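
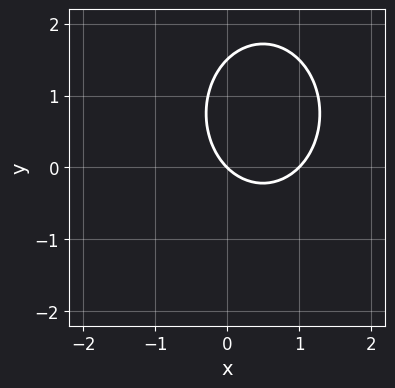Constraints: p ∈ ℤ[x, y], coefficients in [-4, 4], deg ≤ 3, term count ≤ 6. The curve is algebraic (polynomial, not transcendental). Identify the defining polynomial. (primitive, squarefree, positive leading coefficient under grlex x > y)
3*x^2 + 2*y^2 - 3*x - 3*y

(a) deg p = 2. The shape is more complex than any degree-1 curve.
(b) Checking where it meets the axes: among the integer gridlines, it crosses the x-axis at x ∈ {0, 1}; one y-axis crossing is at y = 0.
(c) Together with the visible shape, these determine p as stated.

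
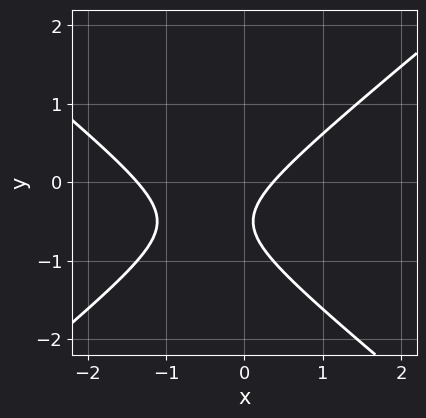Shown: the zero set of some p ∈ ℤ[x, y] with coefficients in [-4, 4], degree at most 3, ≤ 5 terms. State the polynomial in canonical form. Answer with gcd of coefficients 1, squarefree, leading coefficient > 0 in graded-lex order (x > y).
2*x^2 - 3*y^2 + 2*x - 3*y - 1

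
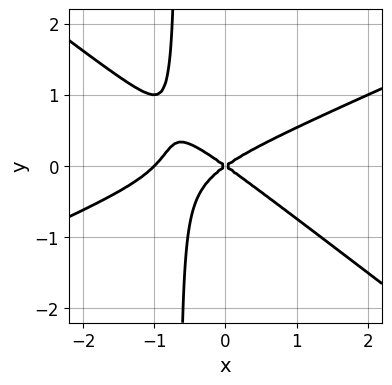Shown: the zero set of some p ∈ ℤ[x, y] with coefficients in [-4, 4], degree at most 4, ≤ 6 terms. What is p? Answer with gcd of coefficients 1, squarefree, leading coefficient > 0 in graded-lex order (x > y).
x^3 - x^2*y - 3*x*y^2 + x^2 - 2*y^2

The degree is 3 — a generic line meets the curve in up to 3 points.
Reading off the gridlines: it crosses the y-axis at the gridline y = 0; among the integer gridlines, it crosses the x-axis at x ∈ {-1, 0}.
Assembling these constraints gives the stated polynomial.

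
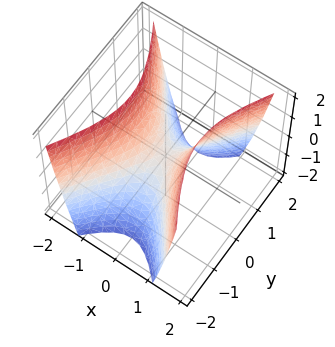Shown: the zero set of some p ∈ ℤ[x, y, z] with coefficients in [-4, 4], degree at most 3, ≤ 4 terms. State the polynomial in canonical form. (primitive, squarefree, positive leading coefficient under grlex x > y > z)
2*x^2 - y^2 - z

1. Degree: a hyperbolic paraboloid; a quadric, so deg p = 2.
2. Symmetries: the x ↦ −x reflection is a symmetry, so x appears only in even powers; mirror symmetry y ↦ −y ⇒ only even powers of y.
3. Reading off the gridlines: one x-axis crossing is at x = 0; it meets the z-axis at z = 0 (among the integer gridlines); it meets the y-axis at y = 0 (among the integer gridlines).
4. Together with the visible shape, these determine p as stated.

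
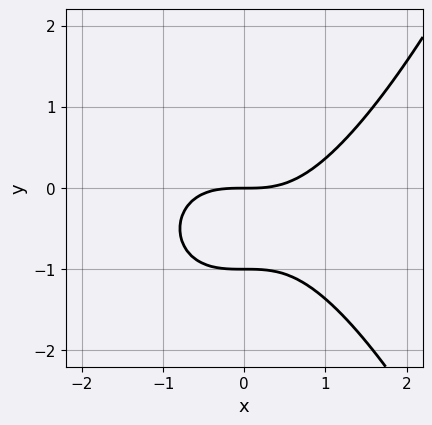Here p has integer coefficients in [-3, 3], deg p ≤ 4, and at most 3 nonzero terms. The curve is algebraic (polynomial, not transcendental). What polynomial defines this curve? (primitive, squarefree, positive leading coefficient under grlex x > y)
(a) The degree is 3 — no degree-2 curve has this shape.
(b) Reading off the gridlines: the y-axis gridline crossings are at y ∈ {-1, 0}; it crosses the x-axis at the gridline x = 0.
(c) These observations pin down the coefficients.

x^3 - 2*y^2 - 2*y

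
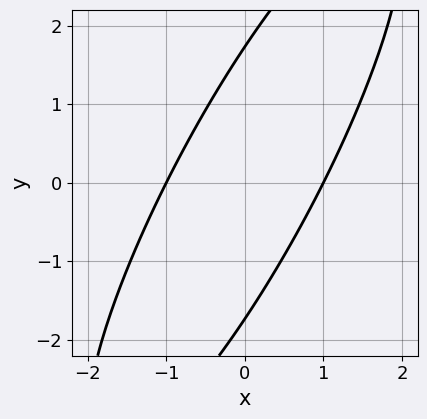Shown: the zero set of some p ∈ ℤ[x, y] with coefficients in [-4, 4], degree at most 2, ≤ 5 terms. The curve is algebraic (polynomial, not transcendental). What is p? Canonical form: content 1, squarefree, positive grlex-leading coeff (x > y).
(a) Degree: no degree-1 curve has this shape, so deg p = 2.
(b) Checking where it meets the axes: the x-axis gridline crossings are at x ∈ {-1, 1}.
(c) Putting this together gives p.

3*x^2 - 3*x*y + y^2 - 3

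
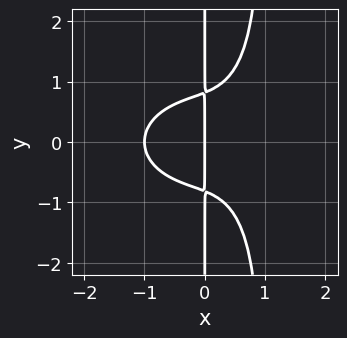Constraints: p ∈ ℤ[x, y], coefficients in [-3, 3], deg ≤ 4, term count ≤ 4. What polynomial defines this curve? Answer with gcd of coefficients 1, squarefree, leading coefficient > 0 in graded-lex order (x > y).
2*x^4 + 3*x^2*y^2 - 3*x*y^2 + 2*x

First, degree: no degree-3 curve has this shape, so deg p = 4.
Next, symmetries: it's symmetric under y → −y, forcing even powers of y.
Next, reading off the gridlines: every point of the y-axis in the box is on the curve; among the integer gridlines, it crosses the x-axis at x ∈ {-1, 0}.
Finally, these observations pin down the coefficients.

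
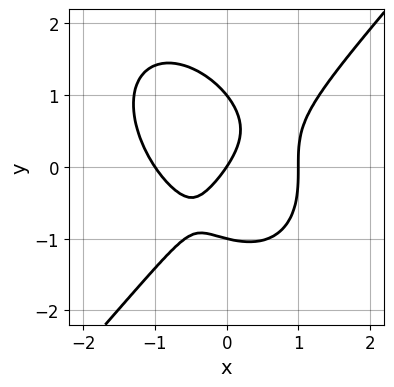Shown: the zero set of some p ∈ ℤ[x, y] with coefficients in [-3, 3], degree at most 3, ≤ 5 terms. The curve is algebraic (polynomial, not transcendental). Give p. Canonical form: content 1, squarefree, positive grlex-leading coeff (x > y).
Degree: no degree-2 curve has this shape, so deg p = 3.
Observable constraints: the x-axis gridline crossings are at x ∈ {-1, 0, 1}; among the integer gridlines, it crosses the y-axis at y ∈ {-1, 0, 1}.
Together with the visible shape, these determine p as stated.

3*x^3 - 2*y^3 - 2*x*y - 3*x + 2*y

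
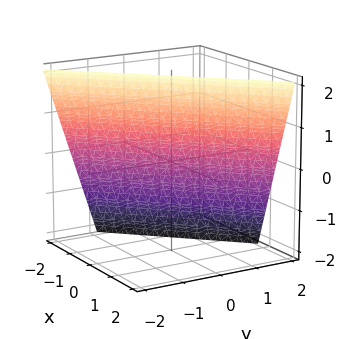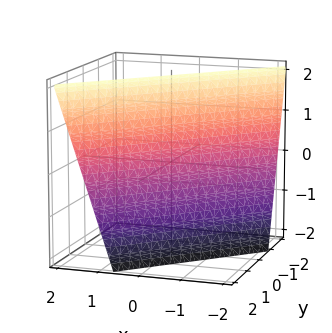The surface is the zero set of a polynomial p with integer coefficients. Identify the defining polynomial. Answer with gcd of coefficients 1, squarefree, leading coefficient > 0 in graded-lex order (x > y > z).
3*x - 3*y - z + 2

1. deg p = 1. The surface is flat (a plane).
2. Reading off the gridlines: it crosses the z-axis at the gridline z = 2.
3. These observations pin down the coefficients.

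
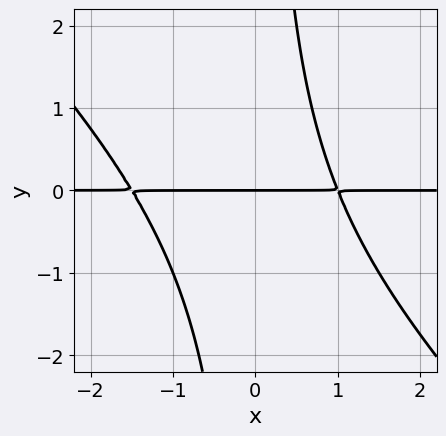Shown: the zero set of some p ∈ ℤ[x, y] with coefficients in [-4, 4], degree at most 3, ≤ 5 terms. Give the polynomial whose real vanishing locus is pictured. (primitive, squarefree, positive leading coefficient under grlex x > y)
(a) deg p = 3. The shape is more complex than any degree-2 curve.
(b) Checking where it meets the axes: every point of the x-axis in the box is on the curve; one y-axis crossing is at y = 0.
(c) Solving for integer coefficients yields p as stated.

2*x^2*y + 2*x*y^2 + x*y - 3*y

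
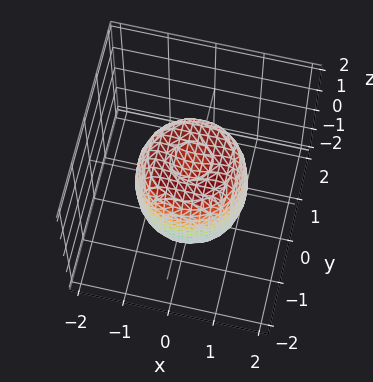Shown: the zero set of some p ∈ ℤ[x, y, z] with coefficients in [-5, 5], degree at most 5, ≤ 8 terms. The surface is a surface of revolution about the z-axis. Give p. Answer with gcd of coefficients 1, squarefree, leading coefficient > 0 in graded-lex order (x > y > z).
2*x^4 + 4*x^2*y^2 + 2*y^4 - 2*x^2 - 2*y^2 + z^2 - 1

(a) The degree is 4 — no degree-3 surface has this shape.
(b) Symmetries: rotational symmetry about the z-axis ⇒ p depends on x, y only through x² + y².
(c) Observable constraints: the z-axis gridline crossings are at z ∈ {-1, 1}; a circular section at z = -1 has radius exactly 1.
(d) Assembling these constraints gives the stated polynomial.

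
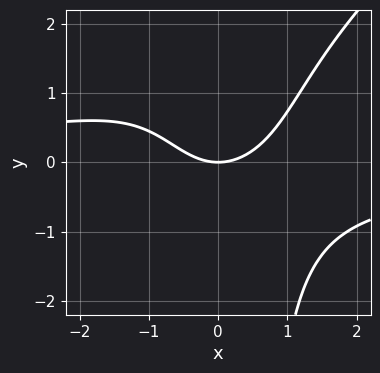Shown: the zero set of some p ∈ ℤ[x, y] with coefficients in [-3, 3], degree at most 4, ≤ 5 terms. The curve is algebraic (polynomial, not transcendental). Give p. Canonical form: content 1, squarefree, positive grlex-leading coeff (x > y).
(a) Degree: no degree-3 curve has this shape, so deg p = 4.
(b) Checking where it meets the axes: it crosses the x-axis at the gridline x = 0; it meets the y-axis at y = 0 (among the integer gridlines).
(c) Fitting integer coefficients to these (and the overall shape) gives p.

x^3*y - x^2*y^2 + 2*x^2 - 3*y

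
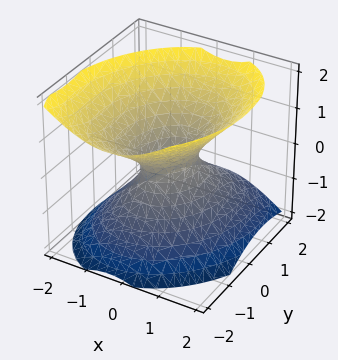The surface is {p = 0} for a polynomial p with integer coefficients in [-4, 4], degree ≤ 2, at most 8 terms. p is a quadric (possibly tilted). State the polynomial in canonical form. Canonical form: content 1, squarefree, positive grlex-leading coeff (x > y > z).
3*x^2 - x*y + 2*y^2 + y*z - 3*z^2 - 1

First, deg p = 2.
Then, reading off the gridlines: no z-intercept at any integer in the box.
Finally, these observations pin down the coefficients.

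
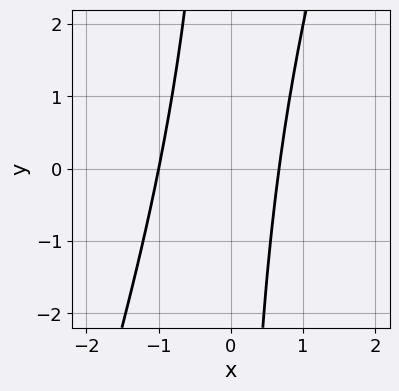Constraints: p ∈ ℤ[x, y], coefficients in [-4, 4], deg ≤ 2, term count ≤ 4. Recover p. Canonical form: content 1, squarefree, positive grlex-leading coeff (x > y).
3*x^2 - x*y + x - 2

First, degree: no degree-1 curve has this shape, so deg p = 2.
Next, from the axis intercepts and sections: no y-intercept at any integer in the box; it meets the x-axis at x = -1 (among the integer gridlines).
Finally, assembling these constraints gives the stated polynomial.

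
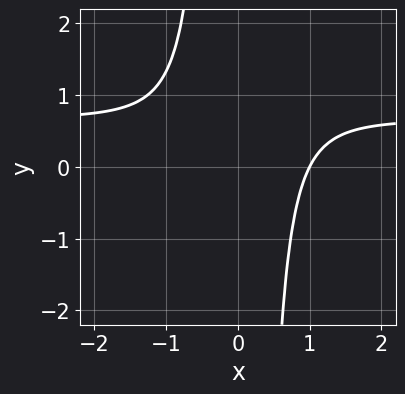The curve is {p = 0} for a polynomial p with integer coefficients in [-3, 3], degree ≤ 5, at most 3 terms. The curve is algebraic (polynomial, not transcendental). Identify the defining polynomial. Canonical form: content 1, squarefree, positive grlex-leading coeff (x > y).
3*x^3*y - 2*x^3 + 2

1. The degree is 4 — no degree-3 curve has this shape.
2. Checking where it meets the axes: no y-intercept at any integer in the box; it meets the x-axis at x = 1 (among the integer gridlines).
3. Solving for integer coefficients yields p as stated.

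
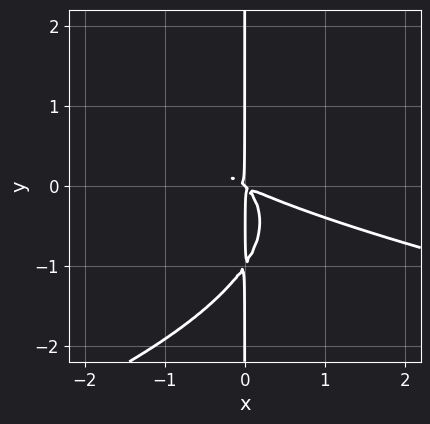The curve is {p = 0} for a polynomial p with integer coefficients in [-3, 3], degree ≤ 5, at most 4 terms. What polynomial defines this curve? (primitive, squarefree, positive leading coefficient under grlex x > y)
2*x*y^3 + x^3 + 3*x^2*y + 2*x*y^2

Degree: the shape is more complex than any degree-3 curve, so deg p = 4.
Against the integer gridlines: every point of the y-axis in the box is on the curve; it crosses the x-axis at the gridline x = 0.
The integer polynomial consistent with all of this is the stated p.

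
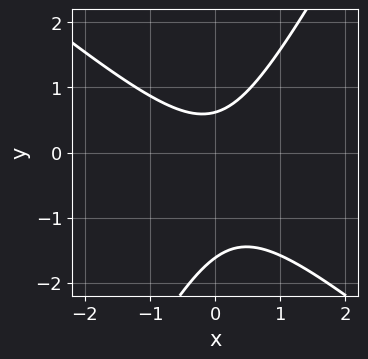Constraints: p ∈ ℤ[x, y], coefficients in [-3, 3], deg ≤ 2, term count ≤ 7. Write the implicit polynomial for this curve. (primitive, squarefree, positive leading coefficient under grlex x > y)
3*x^2 + 2*x*y - 2*y^2 - 2*y + 2

First, deg p = 2.
Next, checking where it meets the axes: the curve avoids every integer x-axis point in the box.
Finally, solving for integer coefficients yields p as stated.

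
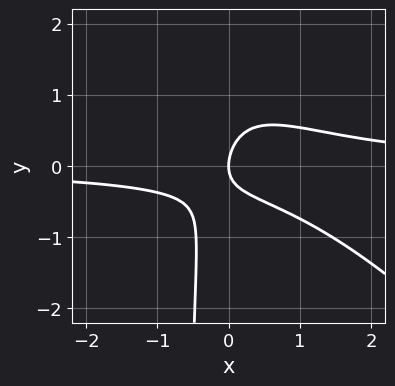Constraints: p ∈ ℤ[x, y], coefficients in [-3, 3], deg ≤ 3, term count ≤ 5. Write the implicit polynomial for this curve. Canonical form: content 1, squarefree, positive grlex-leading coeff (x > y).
3*x^2*y + 3*x*y^2 - 2*x*y + 2*y^2 - 2*x

Degree: a generic line meets the curve in up to 3 points, so deg p = 3.
Against the integer gridlines: it crosses the y-axis at the gridline y = 0; one x-axis crossing is at x = 0.
The integer polynomial consistent with all of this is the stated p.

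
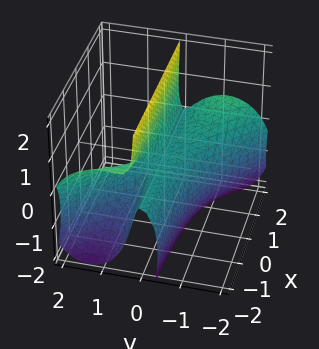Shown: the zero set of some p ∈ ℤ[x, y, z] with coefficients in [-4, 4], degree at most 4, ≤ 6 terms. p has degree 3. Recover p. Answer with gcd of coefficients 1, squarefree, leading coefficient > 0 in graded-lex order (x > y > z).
3*x*y^2 + 3*y^3 + 2*y*z^2 + 3*y*z - z

(a) Degree: no degree-2 surface has this shape, so deg p = 3.
(b) Observable constraints: every point of the x-axis in the box is on the surface; one y-axis crossing is at y = 0; it crosses the z-axis at the gridline z = 0.
(c) The integer polynomial consistent with all of this is the stated p.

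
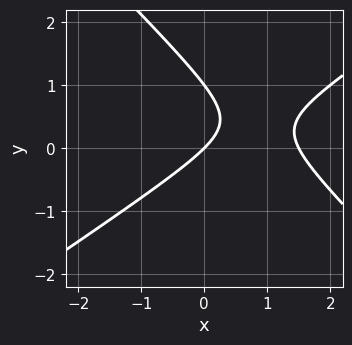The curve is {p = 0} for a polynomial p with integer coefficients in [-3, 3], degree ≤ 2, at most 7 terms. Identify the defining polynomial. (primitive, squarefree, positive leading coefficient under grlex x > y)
Degree: a generic line meets the curve in up to 2 points, so deg p = 2.
Against the integer gridlines: the y-axis gridline crossings are at y ∈ {0, 1}; one x-axis crossing is at x = 0.
Together with the visible shape, these determine p as stated.

2*x^2 - x*y - 3*y^2 - 3*x + 3*y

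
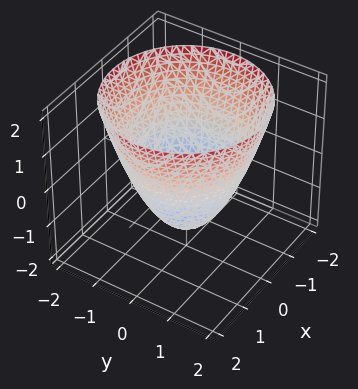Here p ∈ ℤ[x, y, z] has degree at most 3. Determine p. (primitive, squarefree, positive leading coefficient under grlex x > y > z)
2*x^2 + 2*y^2 - 2*z - 3

1. The degree is 2 — a generic line meets the surface in up to 2 points.
2. Symmetries: the surface is invariant under rotation about z: p = q(x² + y², z).
3. Reading off the gridlines: a circular section at z = 2 has radius between 1 and 2.
4. Assembling these constraints gives the stated polynomial.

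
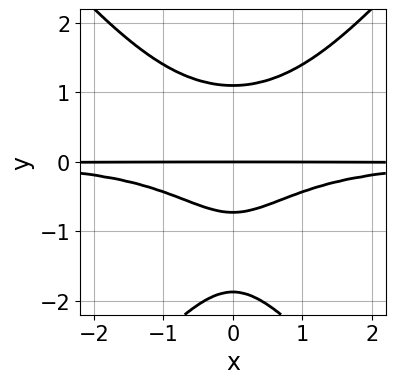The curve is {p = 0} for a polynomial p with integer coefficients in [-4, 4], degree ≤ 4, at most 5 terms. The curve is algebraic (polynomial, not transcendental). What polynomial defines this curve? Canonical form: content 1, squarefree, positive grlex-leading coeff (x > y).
Degree: the shape is more complex than any degree-3 curve, so deg p = 4.
Symmetries: the x ↦ −x reflection is a symmetry, so x appears only in even powers.
From the axis intercepts and sections: it crosses the y-axis at the gridline y = 0; the visible x-axis segment lies entirely on the curve.
Together with the visible shape, these determine p as stated.

3*x^2*y^2 - 2*y^4 - 3*y^3 + 3*y^2 + 3*y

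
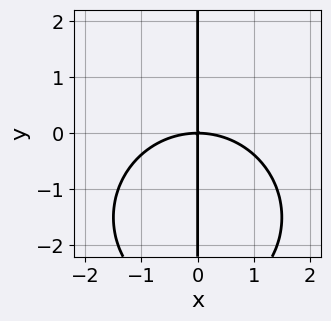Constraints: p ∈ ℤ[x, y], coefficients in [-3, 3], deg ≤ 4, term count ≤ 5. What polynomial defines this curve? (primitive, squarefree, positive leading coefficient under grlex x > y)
x^3 + x*y^2 + 3*x*y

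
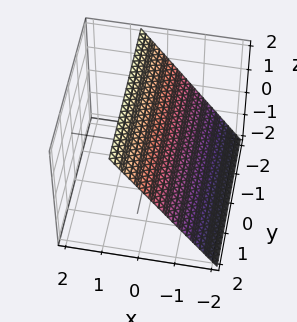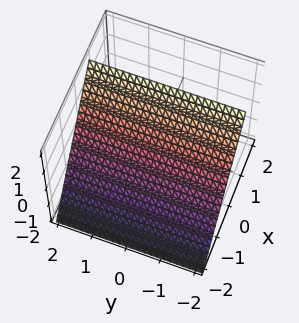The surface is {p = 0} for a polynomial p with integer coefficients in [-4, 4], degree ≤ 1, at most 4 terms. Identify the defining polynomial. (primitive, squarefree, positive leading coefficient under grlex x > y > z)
3*x - 2*z + 2

1. Degree: the surface is flat (a plane), so deg p = 1.
2. From the axis intercepts and sections: the surface avoids every integer y-axis point in the box; it crosses the z-axis at the gridline z = 1.
3. The integer polynomial consistent with all of this is the stated p.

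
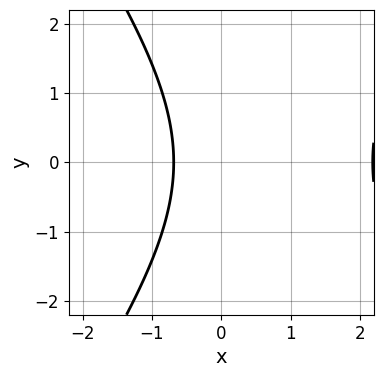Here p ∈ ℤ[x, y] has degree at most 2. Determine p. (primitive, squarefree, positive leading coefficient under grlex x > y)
2*x^2 - y^2 - 3*x - 3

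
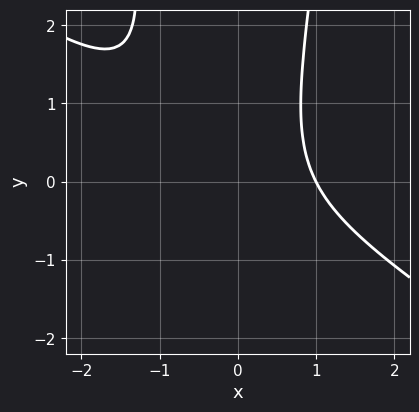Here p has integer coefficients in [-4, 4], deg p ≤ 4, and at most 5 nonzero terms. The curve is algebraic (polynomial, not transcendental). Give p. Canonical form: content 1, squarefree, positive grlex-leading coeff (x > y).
1. deg p = 3.
2. From the axis intercepts and sections: the curve avoids every integer y-axis point in the box; it crosses the x-axis at the gridline x = 1.
3. Matching integer coefficients to the picture gives p.

2*x^3 + 3*x^2*y - y^2 - 2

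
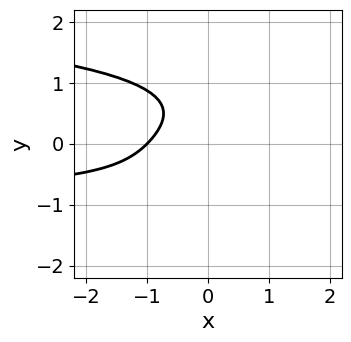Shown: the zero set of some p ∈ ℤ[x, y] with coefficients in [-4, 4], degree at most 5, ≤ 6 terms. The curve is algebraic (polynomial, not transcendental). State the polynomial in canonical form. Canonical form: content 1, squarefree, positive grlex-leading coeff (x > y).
3*y^4 + 2*x*y + 2*x + 2

deg p = 4. No degree-3 curve has this shape.
From the axis intercepts and sections: it crosses the x-axis at the gridline x = -1; it misses every integer gridline on the y-axis.
Putting this together gives p.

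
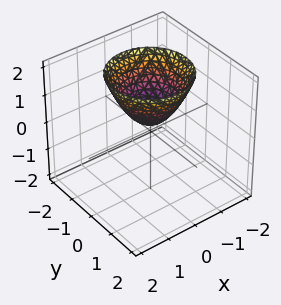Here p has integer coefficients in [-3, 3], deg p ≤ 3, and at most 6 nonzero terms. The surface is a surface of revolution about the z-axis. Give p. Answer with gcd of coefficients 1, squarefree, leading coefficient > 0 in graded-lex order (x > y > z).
3*x^2 + 3*y^2 - 3*z + 1

1. The degree is 2 — a generic line meets the surface in up to 2 points.
2. Symmetries: rotational symmetry about the z-axis ⇒ p depends on x, y only through x² + y².
3. From the visible intercepts: the surface avoids every integer y-axis point in the box; a circular section at z = 1 has radius between 0 and 1.
4. These observations pin down the coefficients.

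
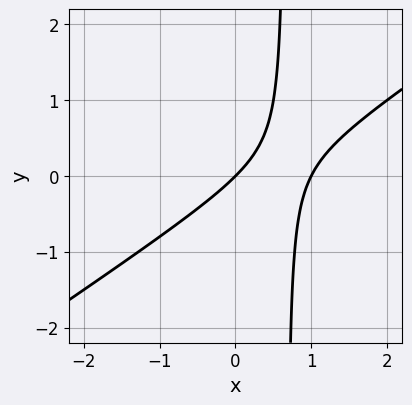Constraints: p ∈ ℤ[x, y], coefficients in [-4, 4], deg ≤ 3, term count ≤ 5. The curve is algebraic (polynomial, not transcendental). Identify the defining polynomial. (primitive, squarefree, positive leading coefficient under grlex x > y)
1. Degree: no degree-1 curve has this shape, so deg p = 2.
2. Checking where it meets the axes: it meets the y-axis at y = 0 (among the integer gridlines); among the integer gridlines, it crosses the x-axis at x ∈ {0, 1}.
3. Matching integer coefficients to the picture gives p.

2*x^2 - 3*x*y - 2*x + 2*y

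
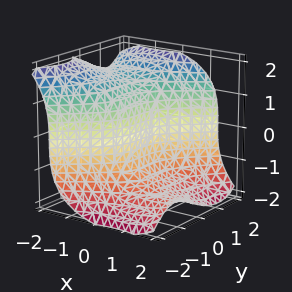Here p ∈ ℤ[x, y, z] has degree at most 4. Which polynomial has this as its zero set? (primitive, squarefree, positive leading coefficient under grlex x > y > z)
x^2*y - y^3 + z^3 + 3*x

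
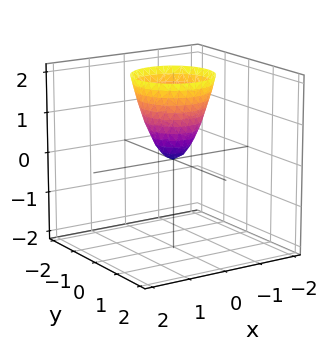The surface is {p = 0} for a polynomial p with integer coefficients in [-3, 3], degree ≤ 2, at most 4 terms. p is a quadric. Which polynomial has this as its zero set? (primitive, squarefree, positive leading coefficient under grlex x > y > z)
2*x^2 + 2*y^2 - z

1. deg p = 2. A paraboloid; a quadric.
2. By symmetry, the surface is invariant under rotation about z: p = q(x² + y², z).
3. From the visible intercepts: a circular section at z = 2 has radius exactly 1; it crosses the x-axis at the gridline x = 0; one y-axis crossing is at y = 0.
4. Assembling these constraints gives the stated polynomial.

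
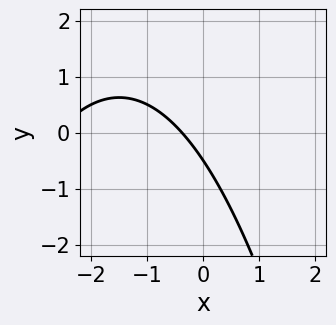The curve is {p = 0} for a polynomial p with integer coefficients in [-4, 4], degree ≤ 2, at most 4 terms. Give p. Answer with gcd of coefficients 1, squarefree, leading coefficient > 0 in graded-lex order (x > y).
x^2 + 3*x + 2*y + 1

First, degree: no degree-1 curve has this shape, so deg p = 2.
Finally, solving for integer coefficients yields p as stated.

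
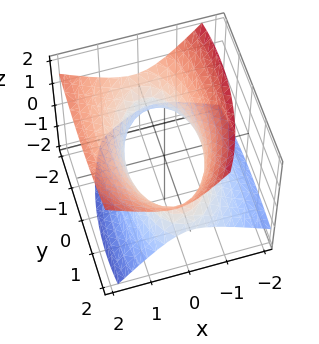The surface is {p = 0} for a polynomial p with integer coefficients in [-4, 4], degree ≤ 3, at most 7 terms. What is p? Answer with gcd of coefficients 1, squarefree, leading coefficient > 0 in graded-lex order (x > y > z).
3*x^2 - 2*x*z + y^2 + y*z - 3*z^2 - 3

1. Degree: a generic line meets the surface in up to 2 points, so deg p = 2.
2. Against the integer gridlines: it misses every integer gridline on the z-axis; the x-axis gridline crossings are at x ∈ {-1, 1}.
3. Solving for integer coefficients yields p as stated.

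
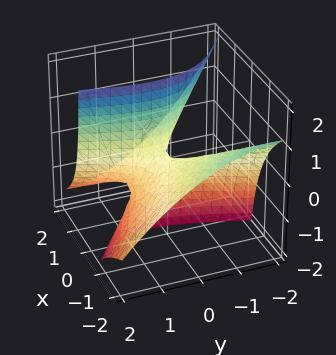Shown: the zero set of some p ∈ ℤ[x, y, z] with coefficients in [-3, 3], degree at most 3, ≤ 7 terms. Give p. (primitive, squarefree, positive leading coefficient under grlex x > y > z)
x^2 + 2*x*y + 3*x*z - y^2 - z

First, degree: no degree-1 surface has this shape, so deg p = 2.
Next, checking where it meets the axes: it meets the z-axis at z = 0 (among the integer gridlines); one y-axis crossing is at y = 0; it crosses the x-axis at the gridline x = 0.
Finally, fitting integer coefficients to these (and the overall shape) gives p.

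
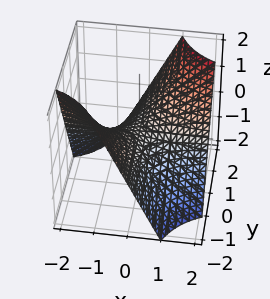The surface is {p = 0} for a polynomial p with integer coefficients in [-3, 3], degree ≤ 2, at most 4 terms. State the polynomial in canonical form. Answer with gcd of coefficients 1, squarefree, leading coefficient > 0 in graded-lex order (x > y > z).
1. The degree is 2 — a saddle surface; a quadric.
2. Against the integer gridlines: it meets the z-axis at z = 0 (among the integer gridlines); the visible x-axis segment lies entirely on the surface.
3. Together with the visible shape, these determine p as stated.

x*y - z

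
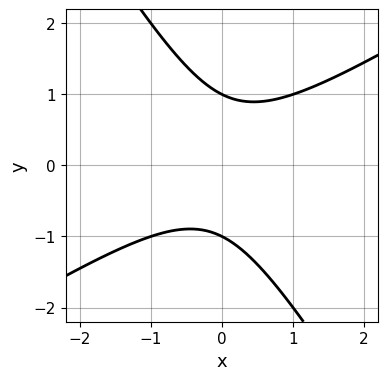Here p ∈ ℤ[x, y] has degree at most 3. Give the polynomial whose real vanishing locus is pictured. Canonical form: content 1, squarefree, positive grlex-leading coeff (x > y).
x^2 - x*y - y^2 + 1

First, degree: a generic line meets the curve in up to 2 points, so deg p = 2.
Then, reading off the gridlines: it misses every integer gridline on the x-axis; among the integer gridlines, it crosses the y-axis at y ∈ {-1, 1}.
Finally, matching integer coefficients to the picture gives p.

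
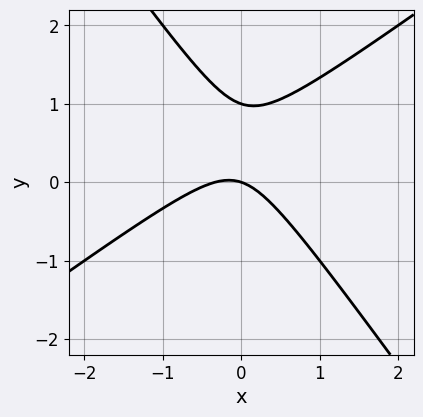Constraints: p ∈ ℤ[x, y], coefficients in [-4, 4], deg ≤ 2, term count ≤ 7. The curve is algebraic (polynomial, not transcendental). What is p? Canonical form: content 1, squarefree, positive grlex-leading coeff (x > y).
1. deg p = 2.
2. Observable constraints: it meets the x-axis at x = 0 (among the integer gridlines); among the integer gridlines, it crosses the y-axis at y ∈ {0, 1}.
3. Matching integer coefficients to the picture gives p.

3*x^2 - 2*x*y - 3*y^2 + x + 3*y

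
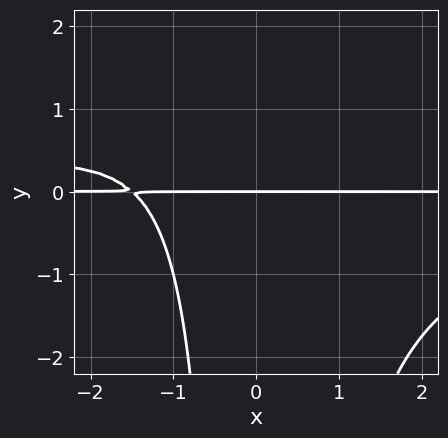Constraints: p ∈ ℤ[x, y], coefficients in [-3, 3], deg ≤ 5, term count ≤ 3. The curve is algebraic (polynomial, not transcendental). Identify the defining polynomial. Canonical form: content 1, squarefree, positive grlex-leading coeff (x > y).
(a) Degree: no degree-3 curve has this shape, so deg p = 4.
(b) Observable constraints: the visible x-axis segment lies entirely on the curve; one y-axis crossing is at y = 0.
(c) The integer polynomial consistent with all of this is the stated p.

x^2*y^2 + 2*x*y + 3*y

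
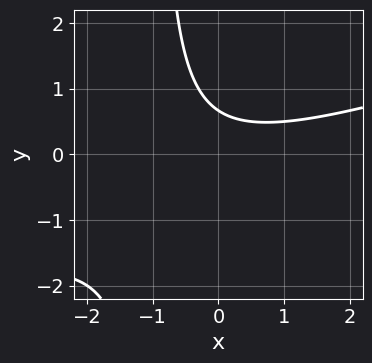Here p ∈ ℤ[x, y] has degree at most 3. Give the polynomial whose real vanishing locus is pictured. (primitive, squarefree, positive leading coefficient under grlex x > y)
The degree is 2 — no degree-1 curve has this shape.
Observable constraints: no x-intercept at any integer in the box.
Matching integer coefficients to the picture gives p.

x^2 - 3*x*y - 3*y + 2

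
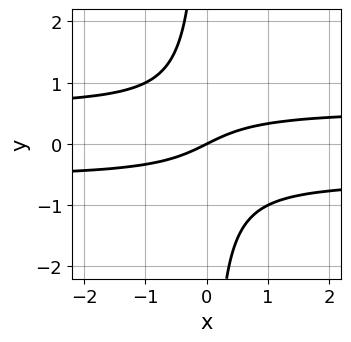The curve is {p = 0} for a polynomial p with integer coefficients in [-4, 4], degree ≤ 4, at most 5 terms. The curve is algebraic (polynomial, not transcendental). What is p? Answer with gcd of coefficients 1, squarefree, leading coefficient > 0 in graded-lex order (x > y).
3*x*y^2 - x + 2*y

1. Degree: the shape is more complex than any degree-2 curve, so deg p = 3.
2. Reading off the gridlines: it meets the y-axis at y = 0 (among the integer gridlines); it crosses the x-axis at the gridline x = 0.
3. Assembling these constraints gives the stated polynomial.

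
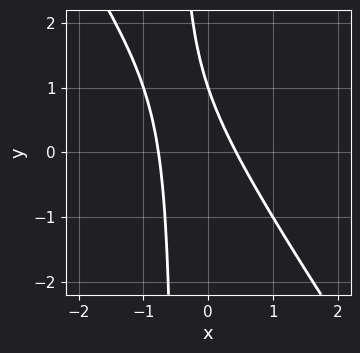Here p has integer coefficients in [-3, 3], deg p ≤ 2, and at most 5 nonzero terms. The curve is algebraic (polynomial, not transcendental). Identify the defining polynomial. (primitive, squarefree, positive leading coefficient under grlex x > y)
1. Degree: a generic line meets the curve in up to 2 points, so deg p = 2.
2. From the axis intercepts and sections: one y-axis crossing is at y = 1.
3. Fitting integer coefficients to these (and the overall shape) gives p.

3*x^2 + 2*x*y + x + y - 1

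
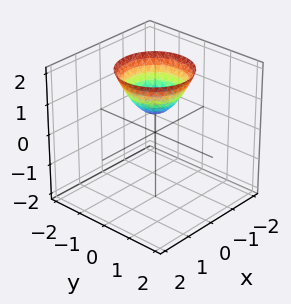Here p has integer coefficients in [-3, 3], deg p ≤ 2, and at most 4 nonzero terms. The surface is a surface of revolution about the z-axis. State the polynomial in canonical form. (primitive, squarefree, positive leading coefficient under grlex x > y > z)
3*x^2 + 3*y^2 - 3*z + 2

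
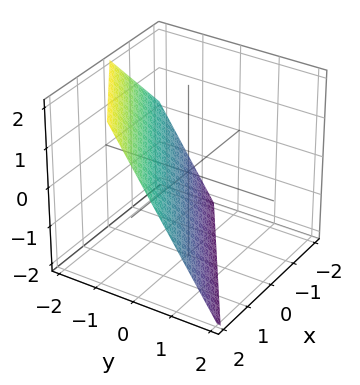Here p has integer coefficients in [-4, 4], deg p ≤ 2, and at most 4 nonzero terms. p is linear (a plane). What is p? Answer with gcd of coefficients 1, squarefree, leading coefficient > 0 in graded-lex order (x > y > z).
2*x - 3*y - 2*z - 2

First, the degree is 1 — every cross-section is a straight line — this is a plane.
Next, observable constraints: one x-axis crossing is at x = 1; it meets the z-axis at z = -1 (among the integer gridlines).
Finally, together with the visible shape, these determine p as stated.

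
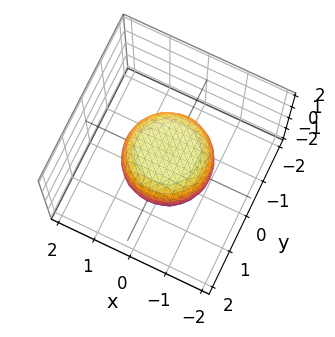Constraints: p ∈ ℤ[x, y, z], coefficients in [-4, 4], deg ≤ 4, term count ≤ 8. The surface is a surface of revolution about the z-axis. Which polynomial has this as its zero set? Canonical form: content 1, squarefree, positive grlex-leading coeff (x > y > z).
(a) deg p = 4. The shape is more complex than any degree-3 surface.
(b) Symmetry: the surface is invariant under rotation about z: p = q(x² + y², z).
(c) Observable constraints: a circular section at z = 0 has radius between 1 and 2.
(d) Matching integer coefficients to the picture gives p.

2*x^4 + 4*x^2*y^2 + 2*y^4 - x^2 - y^2 + 3*z^2 - 2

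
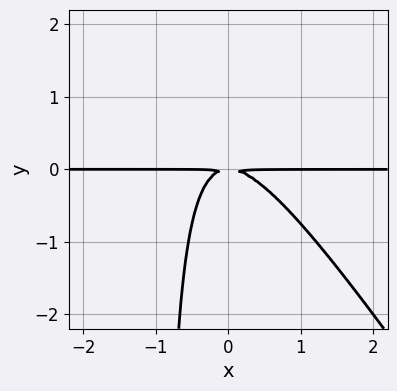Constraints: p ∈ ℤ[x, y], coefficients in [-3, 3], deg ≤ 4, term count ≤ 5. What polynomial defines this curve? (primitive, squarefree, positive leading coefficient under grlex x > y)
3*x^2*y + 2*x*y^2 + 2*y^2

1. Degree: a generic line meets the curve in up to 3 points, so deg p = 3.
2. Reading off the gridlines: the visible x-axis segment lies entirely on the curve.
3. These observations pin down the coefficients.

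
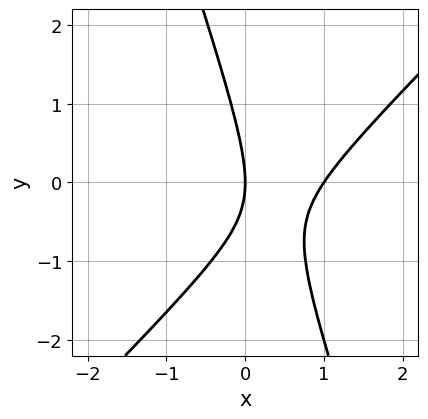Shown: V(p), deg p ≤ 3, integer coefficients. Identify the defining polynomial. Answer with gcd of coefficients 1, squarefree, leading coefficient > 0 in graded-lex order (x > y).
The degree is 2 — a generic line meets the curve in up to 2 points.
From the axis intercepts and sections: it meets the y-axis at y = 0 (among the integer gridlines); among the integer gridlines, it crosses the x-axis at x ∈ {0, 1}.
Matching integer coefficients to the picture gives p.

3*x^2 - 2*x*y - y^2 - 3*x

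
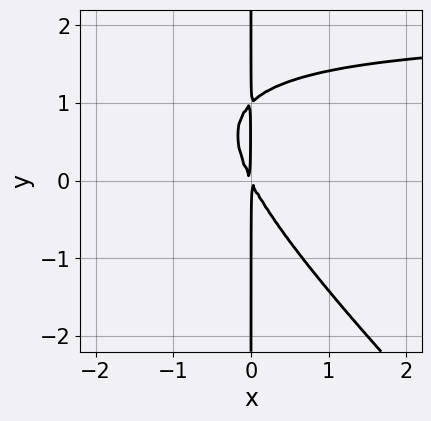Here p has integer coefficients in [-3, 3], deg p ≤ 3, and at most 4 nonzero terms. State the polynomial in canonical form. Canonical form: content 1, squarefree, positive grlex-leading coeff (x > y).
First, degree: no degree-2 curve has this shape, so deg p = 3.
Next, against the integer gridlines: the visible y-axis segment lies entirely on the curve.
Finally, together with the visible shape, these determine p as stated.

x^2*y + x*y^2 - 2*x^2 - x*y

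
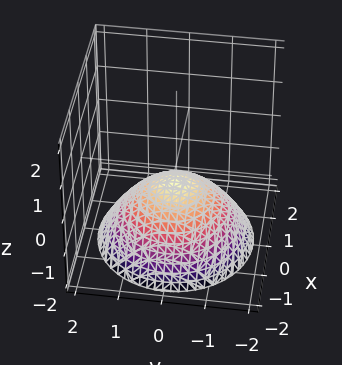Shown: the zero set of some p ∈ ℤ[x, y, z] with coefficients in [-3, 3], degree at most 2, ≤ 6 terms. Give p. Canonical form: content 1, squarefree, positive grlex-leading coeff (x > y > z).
deg p = 2.
By symmetry, the surface is invariant under rotation about z: p = q(x² + y², z).
Against the integer gridlines: no x-intercept at any integer in the box; no y-intercept at any integer in the box; a circular section at z = -2 has radius between 1 and 2.
Fitting integer coefficients to these (and the overall shape) gives p.

x^2 + y^2 + 2*z + 1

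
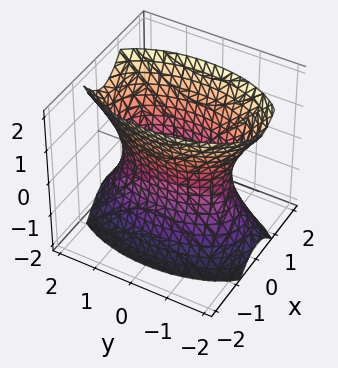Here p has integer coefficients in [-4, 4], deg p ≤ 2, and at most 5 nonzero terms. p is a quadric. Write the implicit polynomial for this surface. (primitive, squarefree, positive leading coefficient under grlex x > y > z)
deg p = 2. One connected sheet with a waist; a quadric.
Symmetries: it's symmetric under z → −z, forcing even powers of z; it's symmetric under y → −y, forcing even powers of y; it's symmetric under x → −x, forcing even powers of x.
Checking where it meets the axes: it misses every integer gridline on the z-axis.
Assembling these constraints gives the stated polynomial.

3*x^2 + y^2 - z^2 - 2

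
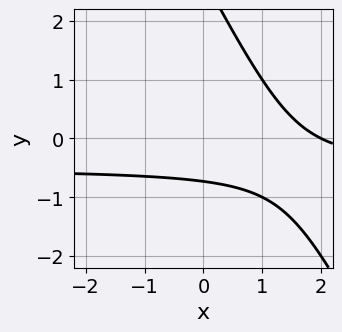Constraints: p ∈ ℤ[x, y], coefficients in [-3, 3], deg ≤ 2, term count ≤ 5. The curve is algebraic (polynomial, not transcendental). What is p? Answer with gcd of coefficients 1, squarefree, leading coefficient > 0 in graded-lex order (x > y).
First, deg p = 2.
Then, observable constraints: one x-axis crossing is at x = 2.
Finally, these observations pin down the coefficients.

2*x*y + y^2 + x - 2*y - 2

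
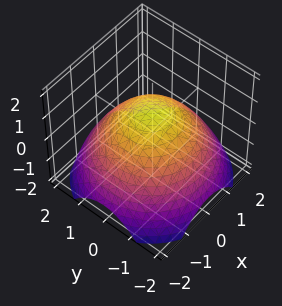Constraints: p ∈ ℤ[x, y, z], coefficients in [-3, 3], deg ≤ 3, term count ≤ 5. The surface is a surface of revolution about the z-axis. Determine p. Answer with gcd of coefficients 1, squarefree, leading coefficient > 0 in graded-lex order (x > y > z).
The degree is 2 — no degree-1 surface has this shape.
Symmetries: rotational symmetry about the z-axis ⇒ p depends on x, y only through x² + y².
From the visible intercepts: it meets the z-axis at z = 1 (among the integer gridlines); a circular section at z = 0 has radius between 1 and 2.
Assembling these constraints gives the stated polynomial.

x^2 + y^2 + 2*z - 2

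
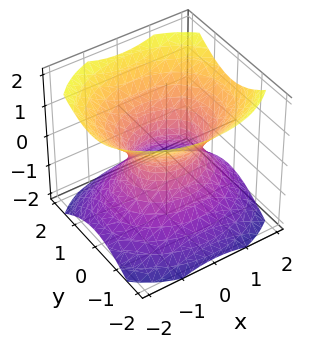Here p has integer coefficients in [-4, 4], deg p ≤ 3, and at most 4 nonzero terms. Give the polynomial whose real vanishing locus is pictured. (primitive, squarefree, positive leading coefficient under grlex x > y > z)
2*x^2 + 3*y^2 - 3*z^2 - 2

Degree: one connected sheet with a waist; a quadric, so deg p = 2.
Symmetries: it's symmetric under z → −z, forcing even powers of z; it's symmetric under y → −y, forcing even powers of y; mirror symmetry x ↦ −x ⇒ only even powers of x.
Checking where it meets the axes: the x-axis gridline crossings are at x ∈ {-1, 1}; it misses every integer gridline on the z-axis.
These observations pin down the coefficients.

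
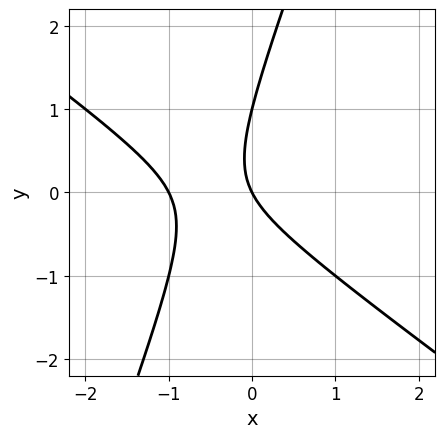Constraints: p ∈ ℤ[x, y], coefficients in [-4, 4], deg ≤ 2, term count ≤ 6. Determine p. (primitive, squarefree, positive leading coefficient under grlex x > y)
Degree: a generic line meets the curve in up to 2 points, so deg p = 2.
Observable constraints: among the integer gridlines, it crosses the x-axis at x ∈ {-1, 0}; the y-axis gridline crossings are at y ∈ {0, 1}.
The integer polynomial consistent with all of this is the stated p.

2*x^2 + 2*x*y - y^2 + 2*x + y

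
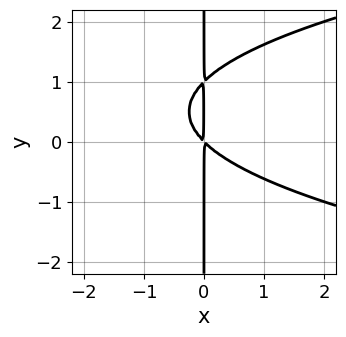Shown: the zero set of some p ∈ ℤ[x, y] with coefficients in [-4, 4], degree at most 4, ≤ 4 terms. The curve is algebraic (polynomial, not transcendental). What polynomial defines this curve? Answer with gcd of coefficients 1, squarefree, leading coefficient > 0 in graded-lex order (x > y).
x*y^2 - x^2 - x*y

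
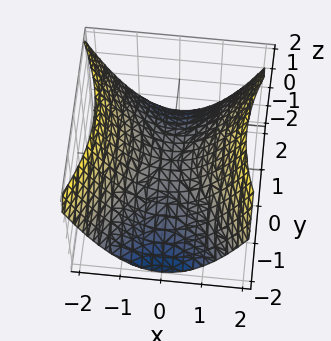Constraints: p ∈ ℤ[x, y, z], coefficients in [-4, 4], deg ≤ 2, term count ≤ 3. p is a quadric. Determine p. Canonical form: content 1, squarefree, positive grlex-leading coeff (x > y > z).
2*x^2 - y^2 - 3*z

First, degree: a saddle surface; a quadric, so deg p = 2.
Then, symmetries: mirror symmetry x ↦ −x ⇒ only even powers of x; it's symmetric under y → −y, forcing even powers of y.
Next, against the integer gridlines: it meets the y-axis at y = 0 (among the integer gridlines); it crosses the z-axis at the gridline z = 0; it meets the x-axis at x = 0 (among the integer gridlines).
Finally, matching integer coefficients to the picture gives p.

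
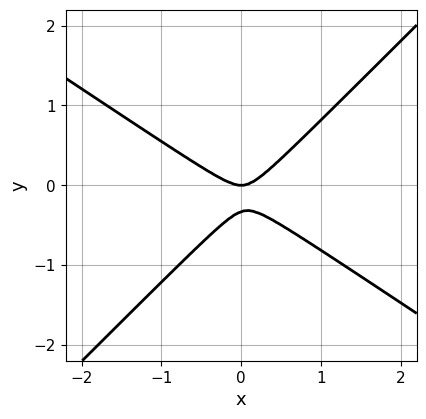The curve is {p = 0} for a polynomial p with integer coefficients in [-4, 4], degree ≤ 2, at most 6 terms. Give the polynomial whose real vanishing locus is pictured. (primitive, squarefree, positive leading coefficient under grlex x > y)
2*x^2 + x*y - 3*y^2 - y

1. Degree: the shape is more complex than any degree-1 curve, so deg p = 2.
2. From the visible intercepts: it meets the x-axis at x = 0 (among the integer gridlines); it meets the y-axis at y = 0 (among the integer gridlines).
3. Matching integer coefficients to the picture gives p.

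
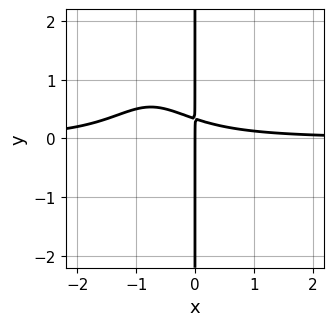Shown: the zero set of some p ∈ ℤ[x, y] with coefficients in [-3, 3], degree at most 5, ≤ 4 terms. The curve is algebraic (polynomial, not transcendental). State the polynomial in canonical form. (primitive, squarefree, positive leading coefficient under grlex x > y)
2*x^3*y + 3*x^2*y + 3*x*y - x

1. deg p = 4.
2. Reading off the gridlines: every point of the y-axis in the box is on the curve; it meets the x-axis at x = 0 (among the integer gridlines).
3. Putting this together gives p.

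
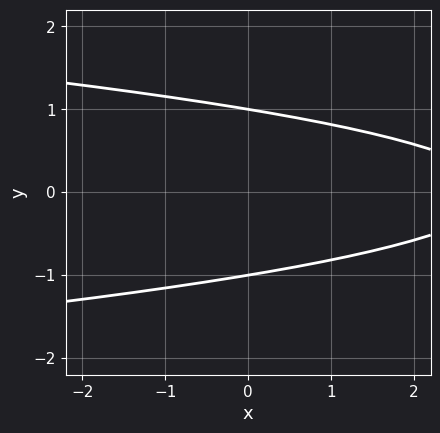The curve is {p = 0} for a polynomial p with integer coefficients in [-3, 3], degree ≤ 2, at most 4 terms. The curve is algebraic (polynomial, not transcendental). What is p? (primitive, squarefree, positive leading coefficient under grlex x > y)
3*y^2 + x - 3

deg p = 2. No degree-1 curve has this shape.
Symmetries: mirror symmetry y ↦ −y ⇒ only even powers of y.
From the visible intercepts: among the integer gridlines, it crosses the y-axis at y ∈ {-1, 1}; no x-intercept at any integer in the box.
Together with the visible shape, these determine p as stated.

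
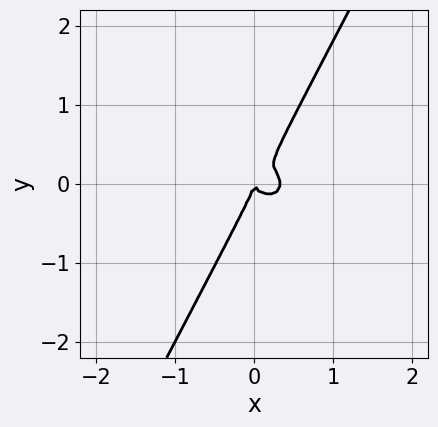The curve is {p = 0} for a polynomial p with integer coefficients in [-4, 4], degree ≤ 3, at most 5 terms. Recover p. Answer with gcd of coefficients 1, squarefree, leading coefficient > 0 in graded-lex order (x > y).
(a) deg p = 3.
(b) From the axis intercepts and sections: one y-axis crossing is at y = 0; one x-axis crossing is at x = 0.
(c) These observations pin down the coefficients.

3*x^3 + 3*x*y^2 - 2*y^3 - x^2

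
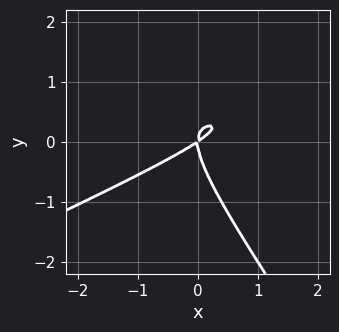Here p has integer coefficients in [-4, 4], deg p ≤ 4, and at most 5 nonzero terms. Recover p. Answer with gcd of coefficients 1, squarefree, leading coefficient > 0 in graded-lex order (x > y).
2*x^2*y - 3*x*y^2 - 3*y^3 - 2*x^2 + 3*x*y

deg p = 3.
From the axis intercepts and sections: it meets the y-axis at y = 0 (among the integer gridlines); it meets the x-axis at x = 0 (among the integer gridlines).
Solving for integer coefficients yields p as stated.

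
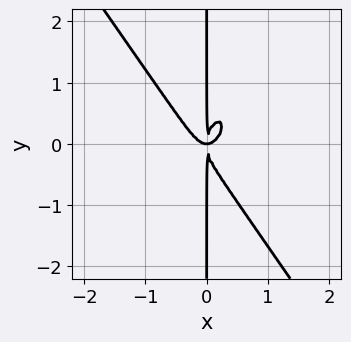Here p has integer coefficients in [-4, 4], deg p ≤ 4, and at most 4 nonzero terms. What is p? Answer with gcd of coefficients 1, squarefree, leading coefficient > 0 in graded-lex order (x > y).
3*x^4 + x*y^3 - x^2*y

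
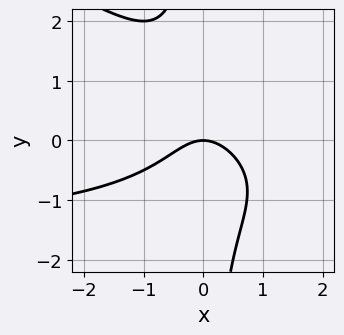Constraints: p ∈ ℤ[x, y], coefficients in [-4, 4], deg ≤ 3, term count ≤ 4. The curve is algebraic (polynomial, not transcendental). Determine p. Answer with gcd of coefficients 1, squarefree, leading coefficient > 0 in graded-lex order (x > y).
First, degree: the shape is more complex than any degree-2 curve, so deg p = 3.
Then, against the integer gridlines: one y-axis crossing is at y = 0; it meets the x-axis at x = 0 (among the integer gridlines).
Finally, putting this together gives p.

x^2*y + 2*x*y^2 + 2*x^2 + 2*y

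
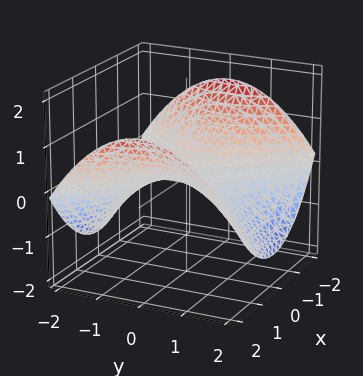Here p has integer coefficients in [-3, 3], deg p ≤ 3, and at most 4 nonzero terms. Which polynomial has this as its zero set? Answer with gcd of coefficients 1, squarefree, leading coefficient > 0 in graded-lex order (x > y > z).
x^2 - y^2 - 3*z

(a) deg p = 2. A hyperbolic paraboloid; a quadric.
(b) Symmetries: the x ↦ −x reflection is a symmetry, so x appears only in even powers; it's symmetric under y → −y, forcing even powers of y.
(c) From the axis intercepts and sections: it meets the x-axis at x = 0 (among the integer gridlines); it crosses the z-axis at the gridline z = 0; it crosses the y-axis at the gridline y = 0.
(d) These observations pin down the coefficients.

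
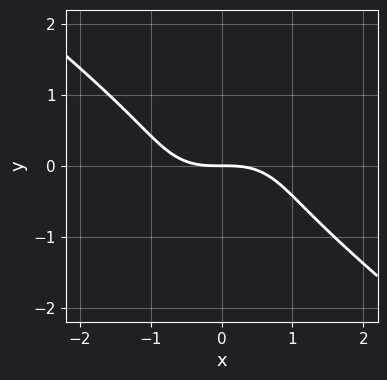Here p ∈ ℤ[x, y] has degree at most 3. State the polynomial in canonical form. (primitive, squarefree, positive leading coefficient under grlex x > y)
x^3 + 2*y^3 + 2*y

(a) The degree is 3 — no degree-2 curve has this shape.
(b) Reading off the gridlines: one x-axis crossing is at x = 0; it meets the y-axis at y = 0 (among the integer gridlines).
(c) Putting this together gives p.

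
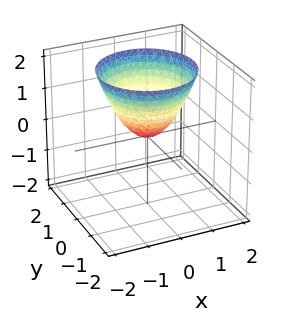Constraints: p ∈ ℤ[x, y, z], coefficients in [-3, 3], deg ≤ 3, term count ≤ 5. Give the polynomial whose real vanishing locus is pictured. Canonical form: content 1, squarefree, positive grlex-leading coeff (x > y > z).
x^2 + y^2 - z

First, degree: a paraboloid; a quadric, so deg p = 2.
Next, symmetries: the surface is invariant under rotation about z: p = q(x² + y², z).
Next, checking where it meets the axes: a circular section at z = 1 has radius exactly 1; it crosses the z-axis at the gridline z = 0; it crosses the y-axis at the gridline y = 0.
Finally, solving for integer coefficients yields p as stated.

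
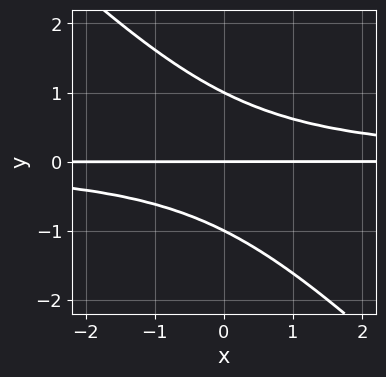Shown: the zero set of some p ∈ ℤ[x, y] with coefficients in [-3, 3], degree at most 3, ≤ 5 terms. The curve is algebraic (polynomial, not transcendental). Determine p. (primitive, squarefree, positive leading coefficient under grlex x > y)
x*y^2 + y^3 - y

The degree is 3 — no degree-2 curve has this shape.
Checking where it meets the axes: among the integer gridlines, it crosses the y-axis at y ∈ {-1, 0, 1}; every point of the x-axis in the box is on the curve.
Assembling these constraints gives the stated polynomial.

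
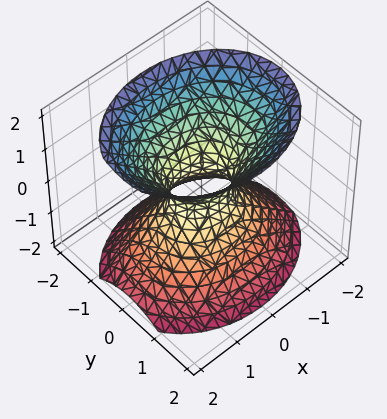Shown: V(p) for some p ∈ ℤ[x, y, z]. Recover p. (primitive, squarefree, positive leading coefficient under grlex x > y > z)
1. deg p = 2.
2. Symmetries: mirror symmetry x ↦ −x ⇒ only even powers of x; it's symmetric under z → −z, forcing even powers of z; mirror symmetry y ↦ −y ⇒ only even powers of y.
3. From the visible intercepts: the surface avoids every integer z-axis point in the box.
4. The integer polynomial consistent with all of this is the stated p.

2*x^2 + 3*y^2 - 2*z^2 - 1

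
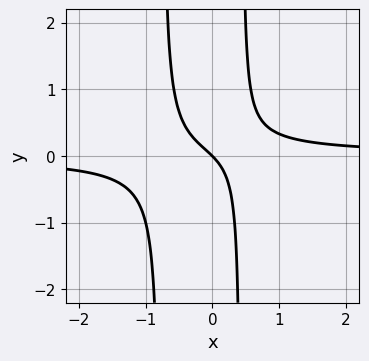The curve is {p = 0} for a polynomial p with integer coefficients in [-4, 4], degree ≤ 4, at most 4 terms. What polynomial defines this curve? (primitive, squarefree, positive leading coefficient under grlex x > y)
First, deg p = 3.
Next, against the integer gridlines: one x-axis crossing is at x = 0; it crosses the y-axis at the gridline y = 0.
Finally, these observations pin down the coefficients.

3*x^2*y + x*y - x - y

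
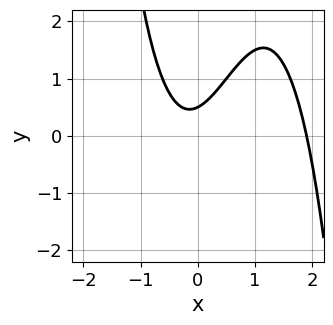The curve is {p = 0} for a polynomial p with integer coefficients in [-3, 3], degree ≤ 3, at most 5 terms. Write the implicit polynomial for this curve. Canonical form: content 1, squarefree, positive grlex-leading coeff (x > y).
2*x^3 - 3*x^2 - x + 2*y - 1

First, deg p = 3. A generic line meets the curve in up to 3 points.
Finally, matching integer coefficients to the picture gives p.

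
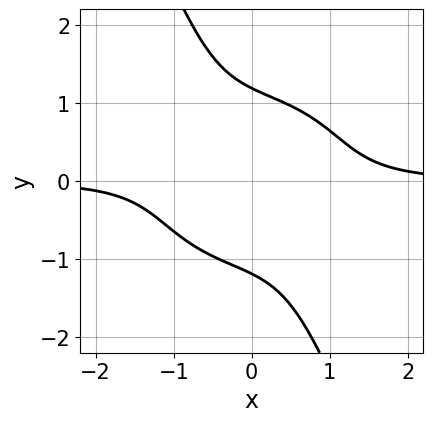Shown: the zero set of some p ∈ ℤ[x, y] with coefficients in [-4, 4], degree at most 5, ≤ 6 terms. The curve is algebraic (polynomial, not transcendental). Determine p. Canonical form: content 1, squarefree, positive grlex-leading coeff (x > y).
2*x^3*y + 2*x*y^3 + y^4 - 2

deg p = 4. The shape is more complex than any degree-3 curve.
Checking where it meets the axes: it misses every integer gridline on the x-axis.
Solving for integer coefficients yields p as stated.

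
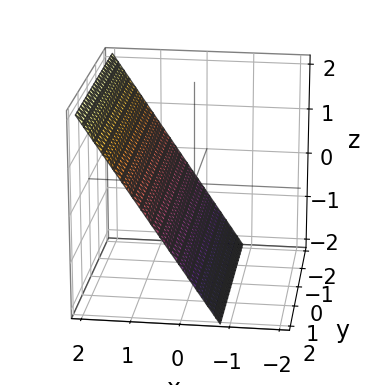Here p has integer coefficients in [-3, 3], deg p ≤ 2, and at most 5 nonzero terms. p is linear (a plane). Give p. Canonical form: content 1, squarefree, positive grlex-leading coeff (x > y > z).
(a) The degree is 1 — every cross-section is a straight line — this is a plane.
(b) Reading off the gridlines: it crosses the z-axis at the gridline z = -1; no y-intercept at any integer in the box.
(c) Solving for integer coefficients yields p as stated.

3*x - 2*z - 2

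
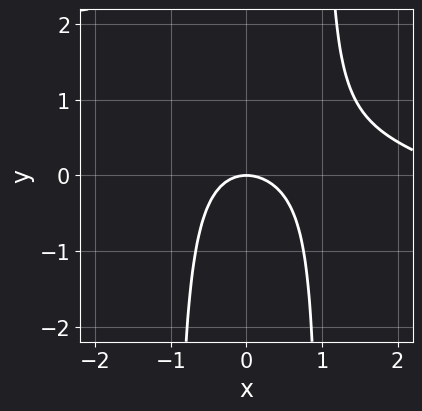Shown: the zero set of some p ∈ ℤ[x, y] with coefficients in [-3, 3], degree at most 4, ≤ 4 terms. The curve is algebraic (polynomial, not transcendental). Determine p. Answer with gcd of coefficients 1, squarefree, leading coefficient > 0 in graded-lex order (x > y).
x^3 + 3*x^2*y - 3*x^2 - 3*y

First, deg p = 3. A generic line meets the curve in up to 3 points.
Next, observable constraints: it crosses the x-axis at the gridline x = 0; it crosses the y-axis at the gridline y = 0.
Finally, fitting integer coefficients to these (and the overall shape) gives p.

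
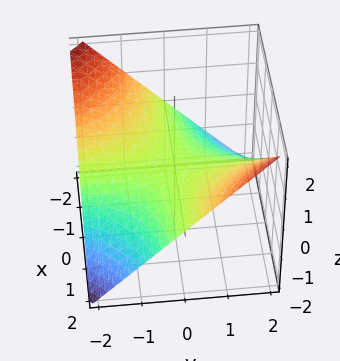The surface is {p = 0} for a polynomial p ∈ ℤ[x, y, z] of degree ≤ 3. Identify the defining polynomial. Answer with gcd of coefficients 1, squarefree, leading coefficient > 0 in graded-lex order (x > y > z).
deg p = 2. A saddle surface; a quadric.
Against the integer gridlines: every point of the x-axis in the box is on the surface; every point of the y-axis in the box is on the surface; it crosses the z-axis at the gridline z = 0.
Assembling these constraints gives the stated polynomial.

x*y - 2*z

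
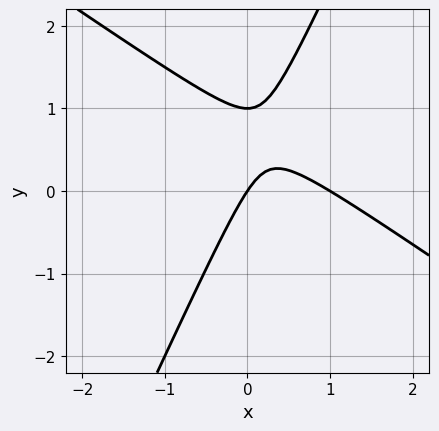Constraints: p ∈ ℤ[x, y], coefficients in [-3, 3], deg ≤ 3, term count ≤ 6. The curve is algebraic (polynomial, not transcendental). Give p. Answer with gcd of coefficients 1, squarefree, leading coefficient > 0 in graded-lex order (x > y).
3*x^2 + 3*x*y - 2*y^2 - 3*x + 2*y

(a) deg p = 2. A generic line meets the curve in up to 2 points.
(b) Against the integer gridlines: the x-axis gridline crossings are at x ∈ {0, 1}; among the integer gridlines, it crosses the y-axis at y ∈ {0, 1}.
(c) The integer polynomial consistent with all of this is the stated p.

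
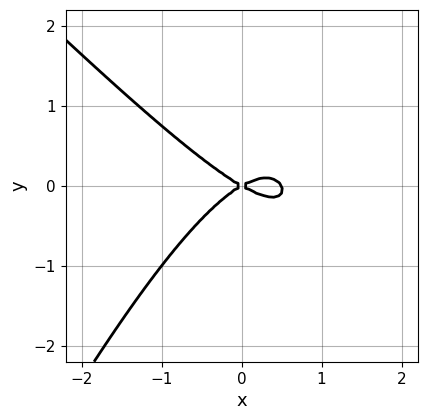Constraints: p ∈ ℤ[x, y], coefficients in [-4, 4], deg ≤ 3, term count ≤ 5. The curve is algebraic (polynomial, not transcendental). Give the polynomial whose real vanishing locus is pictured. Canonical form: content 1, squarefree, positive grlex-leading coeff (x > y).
First, the degree is 3 — no degree-2 curve has this shape.
Then, observable constraints: one x-axis crossing is at x = 0; it meets the y-axis at y = 0 (among the integer gridlines).
Finally, putting this together gives p.

2*x^3 + x^2*y - x*y^2 - x^2 + 3*y^2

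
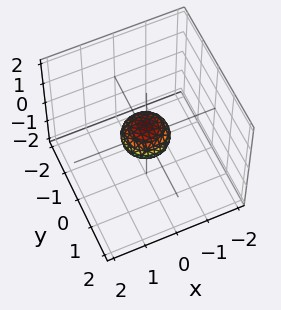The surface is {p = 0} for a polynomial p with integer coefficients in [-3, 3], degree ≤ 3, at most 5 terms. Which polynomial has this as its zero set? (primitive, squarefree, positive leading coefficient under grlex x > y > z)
First, the degree is 2 — bounded and convex; a quadric.
Then, symmetries: the z ↦ −z reflection is a symmetry, so z appears only in even powers; the surface is invariant under rotation about z: p = q(x² + y², z).
Next, reading off the gridlines: a circular section at z = 0 has radius between 0 and 1.
Finally, assembling these constraints gives the stated polynomial.

2*x^2 + 2*y^2 + 3*z^2 - 1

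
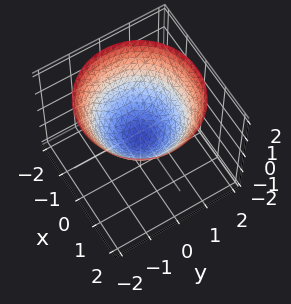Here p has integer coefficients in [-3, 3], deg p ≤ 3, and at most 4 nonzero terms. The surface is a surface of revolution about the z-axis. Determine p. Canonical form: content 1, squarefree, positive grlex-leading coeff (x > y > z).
The degree is 2 — the shape is more complex than any degree-1 surface.
By symmetry, the z-axis is an axis of rotation, so x and y enter only as x² + y².
From the axis intercepts and sections: a circular section at z = 2 has radius between 1 and 2.
Putting this together gives p.

2*x^2 + 2*y^2 - 3*z - 1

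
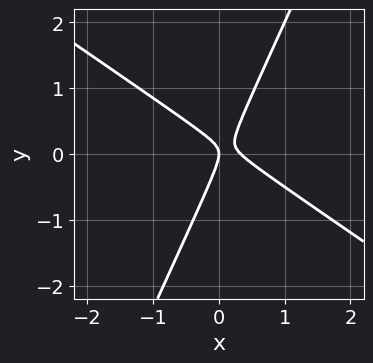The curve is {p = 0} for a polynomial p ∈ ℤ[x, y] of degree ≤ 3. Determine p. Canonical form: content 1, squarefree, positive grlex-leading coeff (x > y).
(a) deg p = 2. The shape is more complex than any degree-1 curve.
(b) Observable constraints: it meets the y-axis at y = 0 (among the integer gridlines); it meets the x-axis at x = 0 (among the integer gridlines).
(c) These observations pin down the coefficients.

3*x^2 + 3*x*y - 2*y^2 - x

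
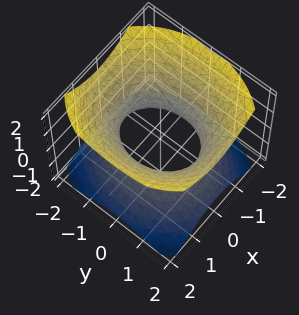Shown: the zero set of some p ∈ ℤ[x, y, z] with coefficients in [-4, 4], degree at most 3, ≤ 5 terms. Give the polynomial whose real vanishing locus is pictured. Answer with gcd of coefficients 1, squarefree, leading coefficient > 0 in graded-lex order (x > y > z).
(a) Degree: one connected sheet with a waist; a quadric, so deg p = 2.
(b) Symmetries: the z ↦ −z reflection is a symmetry, so z appears only in even powers; mirror symmetry y ↦ −y ⇒ only even powers of y; mirror symmetry x ↦ −x ⇒ only even powers of x.
(c) From the axis intercepts and sections: the surface avoids every integer z-axis point in the box; the x-axis gridline crossings are at x ∈ {-1, 1}.
(d) Solving for integer coefficients yields p as stated.

3*x^2 + 2*y^2 - 3*z^2 - 3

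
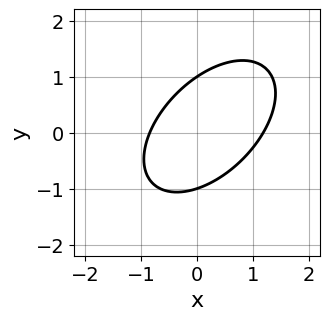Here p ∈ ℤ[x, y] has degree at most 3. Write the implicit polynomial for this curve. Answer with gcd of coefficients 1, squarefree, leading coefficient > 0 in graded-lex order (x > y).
3*x^2 - 3*x*y + 3*y^2 - x - 3

deg p = 2. The shape is more complex than any degree-1 curve.
From the visible intercepts: the y-axis gridline crossings are at y ∈ {-1, 1}.
Assembling these constraints gives the stated polynomial.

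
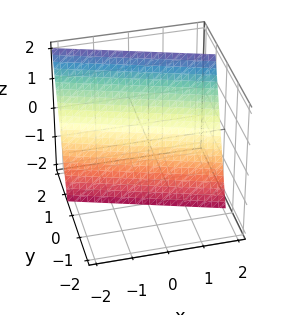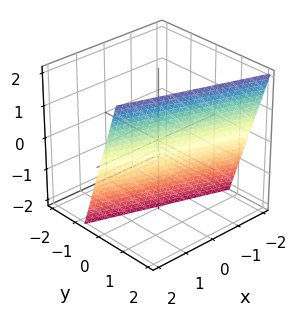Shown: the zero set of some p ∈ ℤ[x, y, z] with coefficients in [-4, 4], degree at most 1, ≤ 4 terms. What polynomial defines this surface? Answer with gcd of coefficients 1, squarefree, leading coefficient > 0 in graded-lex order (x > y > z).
First, deg p = 1. Every cross-section is a straight line — this is a plane.
Next, from the visible intercepts: it crosses the x-axis at the gridline x = 2; it meets the z-axis at z = -2 (among the integer gridlines).
Finally, solving for integer coefficients yields p as stated.

x + 3*y - z - 2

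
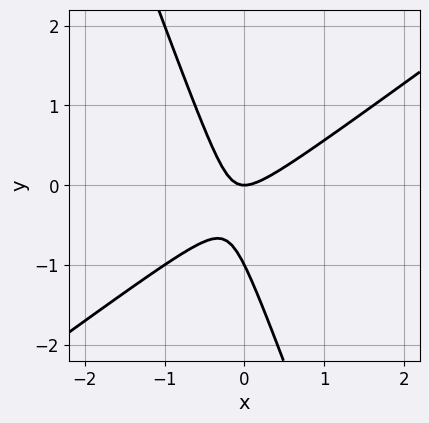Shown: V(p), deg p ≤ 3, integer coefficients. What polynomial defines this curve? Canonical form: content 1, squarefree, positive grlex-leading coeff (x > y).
2*x^2 - 2*x*y - y^2 - y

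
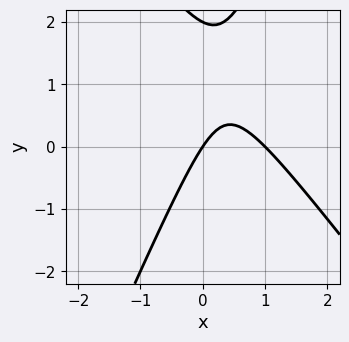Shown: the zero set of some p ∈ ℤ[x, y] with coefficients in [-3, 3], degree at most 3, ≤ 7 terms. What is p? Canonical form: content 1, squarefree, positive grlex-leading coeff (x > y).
3*x^2 + x*y - y^2 - 3*x + 2*y

(a) deg p = 2.
(b) Observable constraints: the y-axis gridline crossings are at y ∈ {0, 2}; the x-axis gridline crossings are at x ∈ {0, 1}.
(c) Solving for integer coefficients yields p as stated.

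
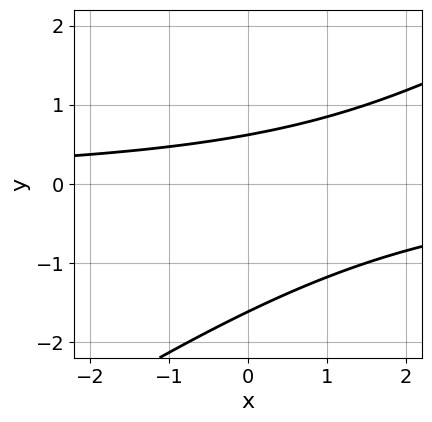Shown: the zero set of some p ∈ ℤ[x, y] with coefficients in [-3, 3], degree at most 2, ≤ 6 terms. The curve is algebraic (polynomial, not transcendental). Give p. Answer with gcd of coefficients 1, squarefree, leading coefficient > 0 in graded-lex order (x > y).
2*x*y - 3*y^2 - 3*y + 3

First, the degree is 2 — a generic line meets the curve in up to 2 points.
Then, observable constraints: the curve avoids every integer x-axis point in the box.
Finally, together with the visible shape, these determine p as stated.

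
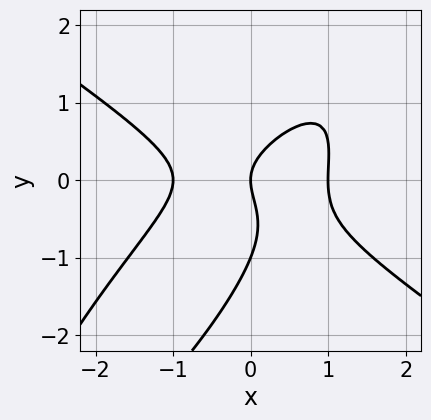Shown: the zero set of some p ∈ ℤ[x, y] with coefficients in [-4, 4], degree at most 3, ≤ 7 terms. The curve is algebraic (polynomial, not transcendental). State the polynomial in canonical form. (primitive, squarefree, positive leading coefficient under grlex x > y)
First, degree: no degree-2 curve has this shape, so deg p = 3.
Then, from the visible intercepts: the y-axis gridline crossings are at y ∈ {-1, 0}; among the integer gridlines, it crosses the x-axis at x ∈ {-1, 0, 1}.
Finally, solving for integer coefficients yields p as stated.

2*x^3 - 3*x*y^2 + 2*y^3 + 2*y^2 - 2*x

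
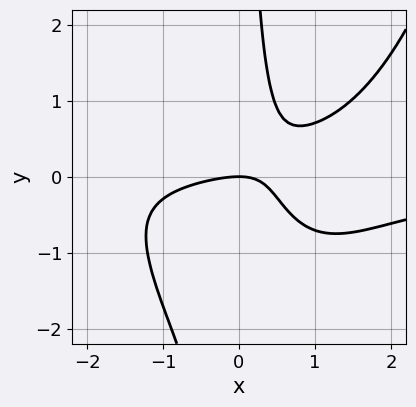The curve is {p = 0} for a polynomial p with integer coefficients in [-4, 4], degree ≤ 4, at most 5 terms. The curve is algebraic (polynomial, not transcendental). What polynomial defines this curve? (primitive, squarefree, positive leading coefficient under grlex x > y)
(a) Degree: no degree-3 curve has this shape, so deg p = 4.
(b) From the axis intercepts and sections: it meets the y-axis at y = 0 (among the integer gridlines); it meets the x-axis at x = 0 (among the integer gridlines).
(c) Assembling these constraints gives the stated polynomial.

x^3*y - 2*x*y^2 + x^2 - 3*x*y + 2*y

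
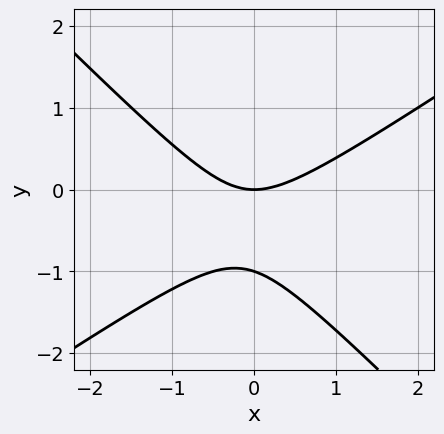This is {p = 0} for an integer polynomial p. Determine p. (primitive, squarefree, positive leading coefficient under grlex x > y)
2*x^2 - x*y - 3*y^2 - 3*y

(a) Degree: no degree-1 curve has this shape, so deg p = 2.
(b) From the axis intercepts and sections: one x-axis crossing is at x = 0; among the integer gridlines, it crosses the y-axis at y ∈ {-1, 0}.
(c) Fitting integer coefficients to these (and the overall shape) gives p.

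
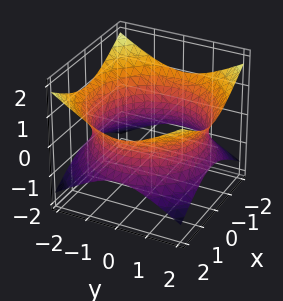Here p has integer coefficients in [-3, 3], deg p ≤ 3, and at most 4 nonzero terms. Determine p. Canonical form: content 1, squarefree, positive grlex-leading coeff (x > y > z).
(a) Degree: one connected sheet with a waist; a quadric, so deg p = 2.
(b) Symmetries: it's symmetric under z → −z, forcing even powers of z; every cross-section ⟂ z is a circle, so x, y appear only via x² + y².
(c) Reading off the gridlines: the surface avoids every integer z-axis point in the box; a circular section at z = 0 has radius between 1 and 2.
(d) Putting this together gives p.

x^2 + y^2 - 2*z^2 - 3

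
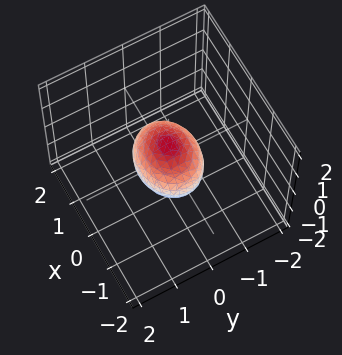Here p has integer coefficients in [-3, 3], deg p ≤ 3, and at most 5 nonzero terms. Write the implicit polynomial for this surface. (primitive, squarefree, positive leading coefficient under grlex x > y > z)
2*x^2 + 3*y^2 + 3*z^2 - 2

1. Degree: bounded and convex; a quadric, so deg p = 2.
2. Symmetries: it's symmetric under x → −x, forcing even powers of x; mirror symmetry z ↦ −z ⇒ only even powers of z; mirror symmetry y ↦ −y ⇒ only even powers of y.
3. From the visible intercepts: the x-axis gridline crossings are at x ∈ {-1, 1}.
4. Solving for integer coefficients yields p as stated.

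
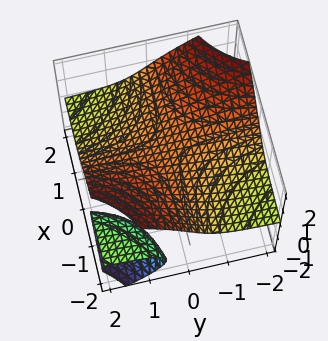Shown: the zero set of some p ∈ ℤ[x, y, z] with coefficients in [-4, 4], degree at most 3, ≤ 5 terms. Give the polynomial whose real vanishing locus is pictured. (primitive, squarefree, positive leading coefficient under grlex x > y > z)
There are 3 components. Treating them together as one polynomial.
The degree is 3 — the shape is more complex than any degree-2 surface.
From the axis intercepts and sections: the surface avoids every integer y-axis point in the box; it meets the z-axis at z = 1 (among the integer gridlines); no x-intercept at any integer in the box.
Together with the visible shape, these determine p as stated.

3*x*y*z + 2*z^3 - 2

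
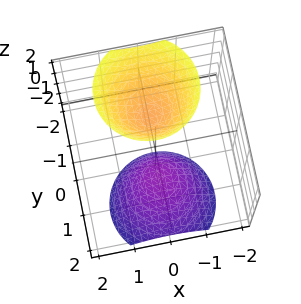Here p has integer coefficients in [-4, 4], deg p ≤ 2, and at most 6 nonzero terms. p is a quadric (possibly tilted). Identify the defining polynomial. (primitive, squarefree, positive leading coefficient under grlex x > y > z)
3*x^2 + 3*y^2 + 3*y*z - z^2 + 2

(a) The picture has 2 separate pieces. Treating them together as one polynomial.
(b) The degree is 2 — no degree-1 surface has this shape.
(c) Reading off the gridlines: no y-intercept at any integer in the box; no x-intercept at any integer in the box.
(d) Matching integer coefficients to the picture gives p.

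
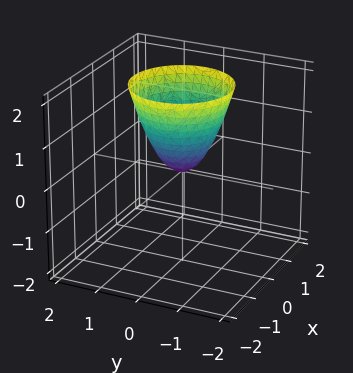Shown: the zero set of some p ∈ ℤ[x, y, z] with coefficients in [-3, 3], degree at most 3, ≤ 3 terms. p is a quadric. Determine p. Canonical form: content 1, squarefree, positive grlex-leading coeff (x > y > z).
3*x^2 + 3*y^2 - 2*z

The degree is 2 — a paraboloid; a quadric.
Symmetries: rotational symmetry about the z-axis ⇒ p depends on x, y only through x² + y².
Observable constraints: it crosses the z-axis at the gridline z = 0; it meets the x-axis at x = 0 (among the integer gridlines); it meets the y-axis at y = 0 (among the integer gridlines).
Assembling these constraints gives the stated polynomial.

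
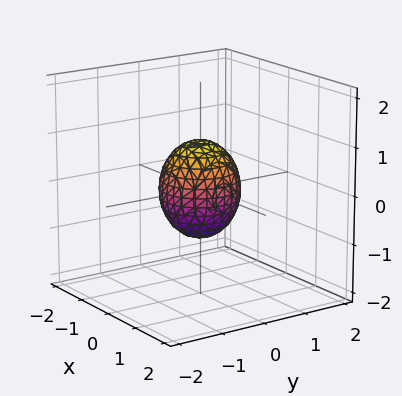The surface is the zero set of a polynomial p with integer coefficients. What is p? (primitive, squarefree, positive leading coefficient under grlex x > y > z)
deg p = 2. A closed, bounded, convex surface; a quadric.
Symmetry: the surface is invariant under rotation about z: p = q(x² + y², z); the z ↦ −z reflection is a symmetry, so z appears only in even powers.
Observable constraints: among the integer gridlines, it crosses the z-axis at z ∈ {-1, 1}; a circular section at z = 0 has radius between 0 and 1.
Fitting integer coefficients to these (and the overall shape) gives p.

3*x^2 + 3*y^2 + 2*z^2 - 2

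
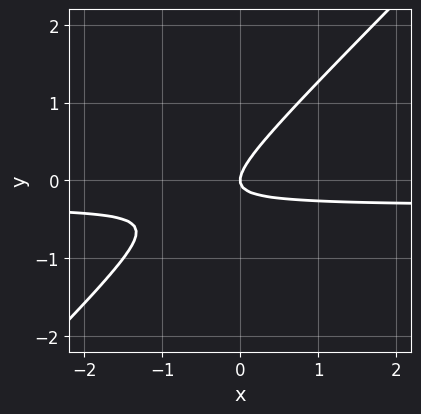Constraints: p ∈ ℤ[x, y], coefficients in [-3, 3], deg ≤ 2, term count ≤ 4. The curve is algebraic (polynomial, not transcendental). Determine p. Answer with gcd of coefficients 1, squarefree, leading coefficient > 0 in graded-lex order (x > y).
3*x*y - 3*y^2 + x

deg p = 2.
Observable constraints: one x-axis crossing is at x = 0; one y-axis crossing is at y = 0.
Fitting integer coefficients to these (and the overall shape) gives p.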